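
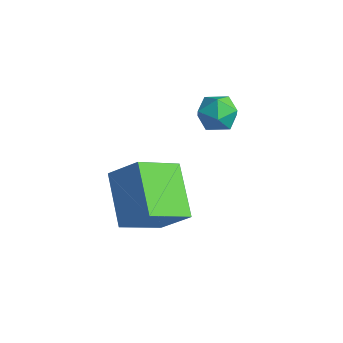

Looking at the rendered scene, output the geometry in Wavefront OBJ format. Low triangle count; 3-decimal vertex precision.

v 2.881 4.293 -0.025
v 3.297 4.244 -0.706
v 2.683 3.016 -0.054
v 3.099 2.967 -0.735
v 3.472 3.144 -0.051
v 3.595 3.933 -0.033
v 2.385 3.327 -0.727
v 2.508 4.116 -0.709
v 2.99 3.647 -1.14
v 3.662 3.533 -0.722
v 2.318 3.727 -0.038
v 2.99 3.613 0.38
v 2.048 1.393 -2.843
v 1.672 -0.14 -1.841
v 3.002 1.825 -1.824
v 2.625 0.291 -0.823
v 3.575 0.369 -3.837
v 3.198 -1.165 -2.836
v 4.528 0.8 -2.819
v 4.152 -0.733 -1.817
f 1 12 6
f 1 6 2
f 1 2 8
f 1 8 11
f 1 11 12
f 2 6 10
f 6 12 5
f 12 11 3
f 11 8 7
f 8 2 9
f 4 10 5
f 4 5 3
f 4 3 7
f 4 7 9
f 4 9 10
f 5 10 6
f 3 5 12
f 7 3 11
f 9 7 8
f 10 9 2
f 14 16 13
f 17 14 13
f 13 16 15
f 15 17 13
f 14 20 16
f 18 14 17
f 18 20 14
f 16 20 15
f 19 17 15
f 15 20 19
f 19 18 17
f 20 18 19



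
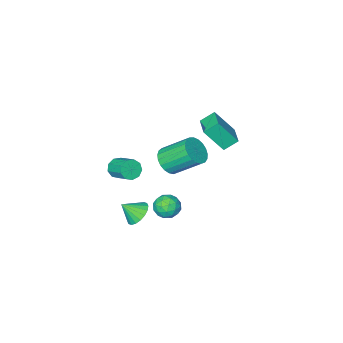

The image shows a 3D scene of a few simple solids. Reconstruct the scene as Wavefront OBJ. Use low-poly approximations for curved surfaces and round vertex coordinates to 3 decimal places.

v -2.447 -4.433 -2.684
v -1.566 -4.047 -2.411
v -2.591 -2.682 -1.024
v -3.473 -3.067 -1.296
v -1.672 -3.803 -2.73
v -2.697 -2.438 -1.343
v -1.912 -3.667 -3.041
v -2.938 -2.302 -1.654
v -2.245 -3.664 -3.291
v -3.271 -2.299 -1.903
v -2.613 -3.794 -3.435
v -3.638 -2.428 -2.047
v -2.952 -4.034 -3.449
v -3.978 -2.669 -2.062
v -3.204 -4.343 -3.331
v -4.229 -2.978 -1.944
v -3.325 -4.667 -3.101
v -4.35 -3.302 -1.714
v -3.294 -4.951 -2.799
v -4.32 -3.586 -1.412
v -3.117 -5.146 -2.477
v -4.143 -3.781 -1.09
v -2.824 -5.217 -2.191
v -3.85 -3.852 -0.803
v -2.466 -5.152 -1.99
v -3.491 -3.787 -0.602
v -2.105 -4.963 -1.908
v -3.13 -3.598 -0.521
v -1.802 -4.682 -1.961
v -2.828 -3.317 -0.574
v -1.612 -4.358 -2.139
v -2.637 -2.993 -0.752
v 3.345 0.678 -1.01
v 3.911 1.311 -1.143
v 4.095 0.182 -0.17
v 3.691 1.451 -0.863
v 3.402 1.438 -0.612
v 3.102 1.274 -0.441
v 2.849 0.993 -0.381
v 2.695 0.648 -0.447
v 2.67 0.31 -0.624
v 2.778 0.044 -0.877
v 2.999 -0.096 -1.157
v 3.288 -0.083 -1.407
v 3.588 0.081 -1.579
v 3.84 0.362 -1.638
v 3.994 0.707 -1.573
v 4.02 1.045 -1.396
v 1.929 -3.29 -0.417
v 2.5 -3.085 -0.786
v 2.502 -1.766 -0.051
v 1.931 -1.97 0.317
v 2.096 -2.954 -1.02
v 2.097 -1.635 -0.286
v 1.613 -2.98 -0.973
v 1.615 -1.661 -0.238
v 1.278 -3.151 -0.665
v 1.28 -1.832 0.07
v 1.248 -3.387 -0.242
v 1.25 -2.068 0.493
v 1.537 -3.577 0.1
v 1.538 -2.258 0.834
v 2.009 -3.633 0.199
v 2.01 -2.314 0.934
v 2.444 -3.528 0.01
v 2.445 -2.209 0.745
v 2.638 -3.312 -0.379
v 2.639 -1.993 0.356
v -2.702 0.166 2.261
v -3.469 0.501 2.878
v -1.974 1.474 2.457
v -2.741 1.809 3.074
v -1.819 -0.549 3.746
v -2.586 -0.214 4.363
v -1.091 0.759 3.942
v -1.858 1.094 4.559
v 3.167 4.02 2.175
v 3.945 3.78 2.077
v 2.795 3.22 1.183
v 3.573 2.98 1.085
v 3.157 2.76 1.757
v 3.387 3.255 2.37
v 3.353 3.745 0.89
v 3.583 4.24 1.503
v 4.06 3.61 1.283
v 3.939 3.001 1.819
v 2.801 3.999 1.441
v 2.68 3.39 1.977
v 3.588 3.97 2.213
v 3.152 3.03 1.047
v 2.907 2.901 1.442
v 3.364 2.76 1.385
v 3.26 3.662 2.385
v 3.718 3.52 2.328
v 3.255 2.921 2.14
v 3.022 3.48 0.932
v 3.48 3.338 0.875
v 3.376 4.24 1.875
v 3.833 4.099 1.818
v 3.485 4.079 1.12
v 4.113 3.729 1.689
v 3.895 3.259 1.106
v 3.766 3.709 0.991
v 3.901 3.999 1.351
v 4.042 3.371 2.004
v 3.824 2.901 1.421
v 3.579 2.772 1.816
v 3.714 3.063 2.176
v 4.11 3.271 1.537
v 2.916 4.099 1.839
v 2.698 3.629 1.256
v 3.026 3.937 1.084
v 3.161 4.228 1.444
v 2.845 3.741 2.154
v 2.627 3.271 1.571
v 2.839 3.001 1.909
v 2.974 3.291 2.269
v 2.63 3.729 1.723
f 2 1 5
f 2 5 3
f 3 5 6
f 3 6 4
f 5 1 7
f 5 7 6
f 6 7 8
f 6 8 4
f 7 1 9
f 7 9 8
f 8 9 10
f 8 10 4
f 9 1 11
f 9 11 10
f 10 11 12
f 10 12 4
f 11 1 13
f 11 13 12
f 12 13 14
f 12 14 4
f 13 1 15
f 13 15 14
f 14 15 16
f 14 16 4
f 15 1 17
f 15 17 16
f 16 17 18
f 16 18 4
f 17 1 19
f 17 19 18
f 18 19 20
f 18 20 4
f 19 1 21
f 19 21 20
f 20 21 22
f 20 22 4
f 21 1 23
f 21 23 22
f 22 23 24
f 22 24 4
f 23 1 25
f 23 25 24
f 24 25 26
f 24 26 4
f 25 1 27
f 25 27 26
f 26 27 28
f 26 28 4
f 27 1 29
f 27 29 28
f 28 29 30
f 28 30 4
f 29 1 31
f 29 31 30
f 30 31 32
f 30 32 4
f 31 1 2
f 31 2 32
f 32 2 3
f 32 3 4
f 34 33 36
f 34 36 35
f 36 33 37
f 36 37 35
f 37 33 38
f 37 38 35
f 38 33 39
f 38 39 35
f 39 33 40
f 39 40 35
f 40 33 41
f 40 41 35
f 41 33 42
f 41 42 35
f 42 33 43
f 42 43 35
f 43 33 44
f 43 44 35
f 44 33 45
f 44 45 35
f 45 33 46
f 45 46 35
f 46 33 47
f 46 47 35
f 47 33 48
f 47 48 35
f 48 33 34
f 48 34 35
f 50 49 53
f 50 53 51
f 51 53 54
f 51 54 52
f 53 49 55
f 53 55 54
f 54 55 56
f 54 56 52
f 55 49 57
f 55 57 56
f 56 57 58
f 56 58 52
f 57 49 59
f 57 59 58
f 58 59 60
f 58 60 52
f 59 49 61
f 59 61 60
f 60 61 62
f 60 62 52
f 61 49 63
f 61 63 62
f 62 63 64
f 62 64 52
f 63 49 65
f 63 65 64
f 64 65 66
f 64 66 52
f 65 49 67
f 65 67 66
f 66 67 68
f 66 68 52
f 67 49 50
f 67 50 68
f 68 50 51
f 68 51 52
f 70 72 69
f 73 70 69
f 69 72 71
f 71 73 69
f 70 76 72
f 74 70 73
f 74 76 70
f 72 76 71
f 75 73 71
f 71 76 75
f 75 74 73
f 76 74 75
f 77 114 93
f 114 88 117
f 93 117 82
f 114 117 93
f 77 93 89
f 93 82 94
f 89 94 78
f 93 94 89
f 77 89 98
f 89 78 99
f 98 99 84
f 89 99 98
f 77 98 110
f 98 84 113
f 110 113 87
f 98 113 110
f 77 110 114
f 110 87 118
f 114 118 88
f 110 118 114
f 78 94 105
f 94 82 108
f 105 108 86
f 94 108 105
f 82 117 95
f 117 88 116
f 95 116 81
f 117 116 95
f 88 118 115
f 118 87 111
f 115 111 79
f 118 111 115
f 87 113 112
f 113 84 100
f 112 100 83
f 113 100 112
f 84 99 104
f 99 78 101
f 104 101 85
f 99 101 104
f 80 106 92
f 106 86 107
f 92 107 81
f 106 107 92
f 80 92 90
f 92 81 91
f 90 91 79
f 92 91 90
f 80 90 97
f 90 79 96
f 97 96 83
f 90 96 97
f 80 97 102
f 97 83 103
f 102 103 85
f 97 103 102
f 80 102 106
f 102 85 109
f 106 109 86
f 102 109 106
f 81 107 95
f 107 86 108
f 95 108 82
f 107 108 95
f 79 91 115
f 91 81 116
f 115 116 88
f 91 116 115
f 83 96 112
f 96 79 111
f 112 111 87
f 96 111 112
f 85 103 104
f 103 83 100
f 104 100 84
f 103 100 104
f 86 109 105
f 109 85 101
f 105 101 78
f 109 101 105



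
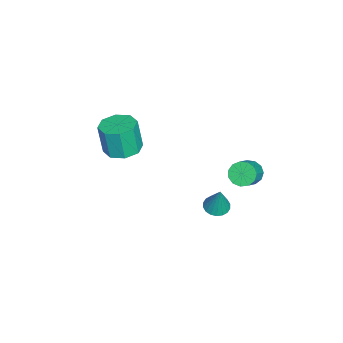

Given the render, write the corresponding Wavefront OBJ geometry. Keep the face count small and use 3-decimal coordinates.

v -0.213 -3.007 0.267
v 0.647 -3.433 0.248
v 0.554 -3.698 1.914
v -0.307 -3.273 1.933
v 0.694 -2.709 0.365
v 0.6 -2.974 2.032
v 0.209 -2.16 0.425
v 0.115 -2.425 2.092
v -0.523 -2.108 0.393
v -0.617 -2.373 2.059
v -1.074 -2.582 0.286
v -1.167 -2.847 1.952
v -1.12 -3.306 0.168
v -1.214 -3.571 1.835
v -0.635 -3.855 0.108
v -0.729 -4.12 1.775
v 0.097 -3.907 0.141
v 0.003 -4.172 1.807
v 2.207 1.928 -0.987
v 2.805 1.747 -1.13
v 2.633 2.152 0.507
v 2.811 2.029 -1.174
v 2.698 2.29 -1.181
v 2.488 2.48 -1.15
v 2.222 2.56 -1.086
v 1.953 2.515 -1.003
v 1.735 2.353 -0.917
v 1.61 2.108 -0.844
v 1.604 1.826 -0.8
v 1.717 1.565 -0.793
v 1.927 1.376 -0.825
v 2.193 1.295 -0.888
v 2.462 1.34 -0.971
v 2.68 1.502 -1.058
v -0.818 2.971 -1.108
v -0.385 2.962 -1.658
v 0.672 2.78 -0.821
v 0.238 2.789 -0.272
v -0.411 3.339 -1.543
v 0.646 3.156 -0.707
v -0.566 3.598 -1.29
v 0.491 3.416 -0.454
v -0.802 3.659 -0.979
v 0.255 3.477 -0.143
v -1.042 3.501 -0.71
v 0.015 3.319 0.127
v -1.212 3.175 -0.566
v -0.155 2.993 0.27
v -1.257 2.784 -0.595
v -0.2 2.602 0.241
v -1.162 2.453 -0.787
v -0.105 2.271 0.05
v -0.959 2.286 -1.08
v 0.098 2.104 -0.244
v -0.711 2.336 -1.383
v 0.346 2.154 -0.547
v -0.497 2.589 -1.598
v 0.56 2.406 -0.762
f 2 1 5
f 2 5 3
f 3 5 6
f 3 6 4
f 5 1 7
f 5 7 6
f 6 7 8
f 6 8 4
f 7 1 9
f 7 9 8
f 8 9 10
f 8 10 4
f 9 1 11
f 9 11 10
f 10 11 12
f 10 12 4
f 11 1 13
f 11 13 12
f 12 13 14
f 12 14 4
f 13 1 15
f 13 15 14
f 14 15 16
f 14 16 4
f 15 1 17
f 15 17 16
f 16 17 18
f 16 18 4
f 17 1 2
f 17 2 18
f 18 2 3
f 18 3 4
f 20 19 22
f 20 22 21
f 22 19 23
f 22 23 21
f 23 19 24
f 23 24 21
f 24 19 25
f 24 25 21
f 25 19 26
f 25 26 21
f 26 19 27
f 26 27 21
f 27 19 28
f 27 28 21
f 28 19 29
f 28 29 21
f 29 19 30
f 29 30 21
f 30 19 31
f 30 31 21
f 31 19 32
f 31 32 21
f 32 19 33
f 32 33 21
f 33 19 34
f 33 34 21
f 34 19 20
f 34 20 21
f 36 35 39
f 36 39 37
f 37 39 40
f 37 40 38
f 39 35 41
f 39 41 40
f 40 41 42
f 40 42 38
f 41 35 43
f 41 43 42
f 42 43 44
f 42 44 38
f 43 35 45
f 43 45 44
f 44 45 46
f 44 46 38
f 45 35 47
f 45 47 46
f 46 47 48
f 46 48 38
f 47 35 49
f 47 49 48
f 48 49 50
f 48 50 38
f 49 35 51
f 49 51 50
f 50 51 52
f 50 52 38
f 51 35 53
f 51 53 52
f 52 53 54
f 52 54 38
f 53 35 55
f 53 55 54
f 54 55 56
f 54 56 38
f 55 35 57
f 55 57 56
f 56 57 58
f 56 58 38
f 57 35 36
f 57 36 58
f 58 36 37
f 58 37 38



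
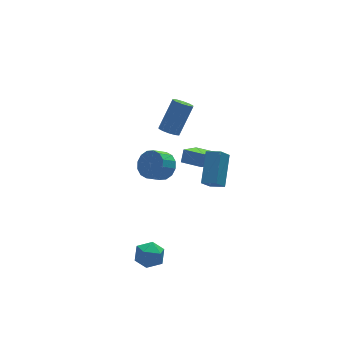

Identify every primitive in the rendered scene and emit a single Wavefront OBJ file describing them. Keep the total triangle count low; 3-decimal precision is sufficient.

v 0.941 1.388 2.723
v 1.385 1.595 2.358
v 2.423 2.178 3.953
v 1.979 1.972 4.317
v 1.14 1.876 2.415
v 2.178 2.459 4.009
v 0.819 1.971 2.589
v 1.857 2.554 4.183
v 0.545 1.843 2.814
v 1.583 2.427 4.408
v 0.422 1.542 3.004
v 1.46 2.125 4.599
v 0.497 1.182 3.087
v 1.535 1.765 4.682
v 0.742 0.901 3.031
v 1.78 1.484 4.625
v 1.063 0.806 2.857
v 2.101 1.389 4.451
v 1.337 0.933 2.632
v 2.375 1.517 4.226
v 1.46 1.235 2.441
v 2.498 1.818 4.036
v -2.581 -2.626 -3.536
v -2.117 -1.956 -3.927
v -1.343 -3.144 -2.953
v -0.879 -2.474 -3.344
v -1.451 -2.293 -2.668
v -2.216 -1.973 -3.028
v -1.244 -3.127 -3.852
v -2.009 -2.807 -4.212
v -1.29 -2.265 -4.122
v -1.419 -1.75 -3.39
v -2.041 -3.35 -3.49
v -2.17 -2.835 -2.758
v 4.441 3.422 -2.96
v 3.389 2.7 -2.211
v 3.637 4.445 -3.105
v 2.584 3.723 -2.355
v 4.736 3.757 -2.225
v 3.683 3.035 -1.475
v 3.931 4.78 -2.369
v 2.879 4.058 -1.62
v 0.844 2.032 -0.707
v 1.234 2.487 -0.022
v 0.406 2.243 0.611
v 0.016 1.788 -0.073
v 0.969 2.806 -0.245
v 0.141 2.562 0.388
v 0.67 2.918 -0.592
v -0.157 2.674 0.041
v 0.418 2.792 -0.969
v -0.409 2.548 -0.336
v 0.28 2.463 -1.277
v -0.547 2.219 -0.643
v 0.293 2.018 -1.431
v -0.534 1.774 -0.798
v 0.454 1.577 -1.391
v -0.374 1.333 -0.758
v 0.719 1.258 -1.168
v -0.109 1.014 -0.535
v 1.017 1.146 -0.821
v 0.19 0.902 -0.188
v 1.269 1.272 -0.444
v 0.442 1.028 0.189
v 1.407 1.601 -0.137
v 0.58 1.357 0.497
v 1.394 2.046 0.018
v 0.567 1.802 0.651
v 2.034 -1.635 0.239
v 1.422 -1.893 0.946
v 2.875 -0.258 1.47
v 2.263 -0.515 2.177
v 2.617 -2.245 0.523
v 2.005 -2.502 1.23
v 3.458 -0.867 1.754
v 2.846 -1.125 2.461
f 2 1 5
f 2 5 3
f 3 5 6
f 3 6 4
f 5 1 7
f 5 7 6
f 6 7 8
f 6 8 4
f 7 1 9
f 7 9 8
f 8 9 10
f 8 10 4
f 9 1 11
f 9 11 10
f 10 11 12
f 10 12 4
f 11 1 13
f 11 13 12
f 12 13 14
f 12 14 4
f 13 1 15
f 13 15 14
f 14 15 16
f 14 16 4
f 15 1 17
f 15 17 16
f 16 17 18
f 16 18 4
f 17 1 19
f 17 19 18
f 18 19 20
f 18 20 4
f 19 1 21
f 19 21 20
f 20 21 22
f 20 22 4
f 21 1 2
f 21 2 22
f 22 2 3
f 22 3 4
f 23 34 28
f 23 28 24
f 23 24 30
f 23 30 33
f 23 33 34
f 24 28 32
f 28 34 27
f 34 33 25
f 33 30 29
f 30 24 31
f 26 32 27
f 26 27 25
f 26 25 29
f 26 29 31
f 26 31 32
f 27 32 28
f 25 27 34
f 29 25 33
f 31 29 30
f 32 31 24
f 36 38 35
f 39 36 35
f 35 38 37
f 37 39 35
f 36 42 38
f 40 36 39
f 40 42 36
f 38 42 37
f 41 39 37
f 37 42 41
f 41 40 39
f 42 40 41
f 44 43 47
f 44 47 45
f 45 47 48
f 45 48 46
f 47 43 49
f 47 49 48
f 48 49 50
f 48 50 46
f 49 43 51
f 49 51 50
f 50 51 52
f 50 52 46
f 51 43 53
f 51 53 52
f 52 53 54
f 52 54 46
f 53 43 55
f 53 55 54
f 54 55 56
f 54 56 46
f 55 43 57
f 55 57 56
f 56 57 58
f 56 58 46
f 57 43 59
f 57 59 58
f 58 59 60
f 58 60 46
f 59 43 61
f 59 61 60
f 60 61 62
f 60 62 46
f 61 43 63
f 61 63 62
f 62 63 64
f 62 64 46
f 63 43 65
f 63 65 64
f 64 65 66
f 64 66 46
f 65 43 67
f 65 67 66
f 66 67 68
f 66 68 46
f 67 43 44
f 67 44 68
f 68 44 45
f 68 45 46
f 70 72 69
f 73 70 69
f 69 72 71
f 71 73 69
f 70 76 72
f 74 70 73
f 74 76 70
f 72 76 71
f 75 73 71
f 71 76 75
f 75 74 73
f 76 74 75



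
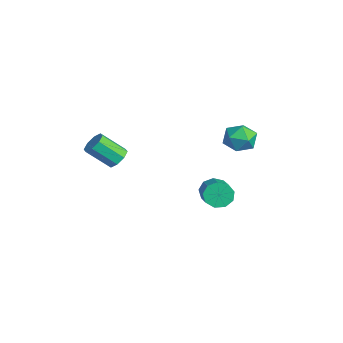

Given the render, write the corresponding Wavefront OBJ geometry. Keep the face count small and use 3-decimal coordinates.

v 2.975 1.987 -4.22
v 3.28 1.63 -4.976
v 5.15 1.236 -4.036
v 4.845 1.593 -3.28
v 3.4 2.227 -4.965
v 5.27 1.832 -4.024
v 3.321 2.712 -4.605
v 5.191 2.317 -3.664
v 3.081 2.857 -4.065
v 4.95 2.463 -3.124
v 2.79 2.596 -3.598
v 4.66 2.201 -2.657
v 2.587 2.05 -3.422
v 4.456 1.655 -2.481
v 2.565 1.475 -3.62
v 4.435 1.08 -2.679
v 2.735 1.139 -4.099
v 4.605 0.744 -3.158
v 3.017 1.201 -4.634
v 4.887 0.806 -3.694
v 0.407 -2.846 -2.122
v 1.064 -2.688 -1.711
v 0.589 -3.997 -0.448
v -0.067 -4.154 -0.858
v 0.595 -2.349 -1.537
v 0.12 -3.658 -0.273
v 0.016 -2.301 -1.705
v -0.459 -3.61 -0.441
v -0.334 -2.572 -2.117
v -0.808 -3.881 -0.853
v -0.249 -3.003 -2.532
v -0.724 -4.312 -1.269
v 0.22 -3.342 -2.707
v -0.255 -4.651 -1.443
v 0.799 -3.39 -2.539
v 0.324 -4.699 -1.275
v 1.148 -3.119 -2.127
v 0.674 -4.428 -0.863
v 2.887 4.303 -1.204
v 3.255 3.864 -0.284
v 1.325 3.556 -0.936
v 1.693 3.117 -0.016
v 1.544 4.188 -0.084
v 2.51 4.65 -0.25
v 2.07 2.77 -0.97
v 3.036 3.232 -1.136
v 2.75 2.917 -0.14
v 2.425 3.793 0.408
v 2.155 3.627 -1.628
v 1.83 4.503 -1.08
f 2 1 5
f 2 5 3
f 3 5 6
f 3 6 4
f 5 1 7
f 5 7 6
f 6 7 8
f 6 8 4
f 7 1 9
f 7 9 8
f 8 9 10
f 8 10 4
f 9 1 11
f 9 11 10
f 10 11 12
f 10 12 4
f 11 1 13
f 11 13 12
f 12 13 14
f 12 14 4
f 13 1 15
f 13 15 14
f 14 15 16
f 14 16 4
f 15 1 17
f 15 17 16
f 16 17 18
f 16 18 4
f 17 1 19
f 17 19 18
f 18 19 20
f 18 20 4
f 19 1 2
f 19 2 20
f 20 2 3
f 20 3 4
f 22 21 25
f 22 25 23
f 23 25 26
f 23 26 24
f 25 21 27
f 25 27 26
f 26 27 28
f 26 28 24
f 27 21 29
f 27 29 28
f 28 29 30
f 28 30 24
f 29 21 31
f 29 31 30
f 30 31 32
f 30 32 24
f 31 21 33
f 31 33 32
f 32 33 34
f 32 34 24
f 33 21 35
f 33 35 34
f 34 35 36
f 34 36 24
f 35 21 37
f 35 37 36
f 36 37 38
f 36 38 24
f 37 21 22
f 37 22 38
f 38 22 23
f 38 23 24
f 39 50 44
f 39 44 40
f 39 40 46
f 39 46 49
f 39 49 50
f 40 44 48
f 44 50 43
f 50 49 41
f 49 46 45
f 46 40 47
f 42 48 43
f 42 43 41
f 42 41 45
f 42 45 47
f 42 47 48
f 43 48 44
f 41 43 50
f 45 41 49
f 47 45 46
f 48 47 40



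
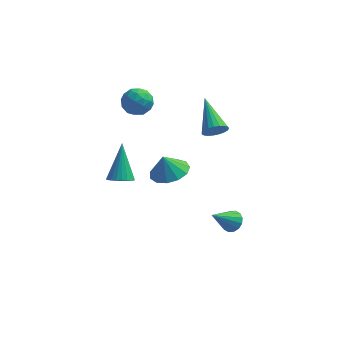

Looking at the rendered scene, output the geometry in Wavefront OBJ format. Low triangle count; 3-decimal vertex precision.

v 0.661 -1.976 0.912
v 1.326 -1.315 1.115
v 0.359 -1.984 1.928
v 0.877 -1.044 0.983
v 0.359 -1.069 0.829
v -0.062 -1.382 0.701
v -0.255 -1.884 0.64
v -0.156 -2.416 0.665
v 0.202 -2.807 0.769
v 0.706 -2.935 0.919
v 1.196 -2.759 1.066
v 1.516 -2.334 1.164
v 1.565 -1.796 1.183
v 2.147 2.386 0.304
v 2.733 2.471 0.616
v 1.393 4.074 1.256
v 2.77 2.619 0.383
v 2.699 2.727 0.136
v 2.532 2.775 -0.082
v 2.299 2.756 -0.233
v 2.039 2.673 -0.291
v 1.798 2.541 -0.247
v 1.618 2.381 -0.107
v 1.529 2.222 0.104
v 1.546 2.092 0.349
v 1.668 2.012 0.587
v 1.872 1.997 0.776
v 2.124 2.049 0.883
v 2.38 2.159 0.89
v 2.595 2.309 0.796
v -2.548 3.302 1.28
v -2.122 3.664 0.651
v -1.378 2.876 1.829
v -0.952 3.238 1.2
v -1.347 3.715 1.769
v -2.07 3.978 1.43
v -1.43 2.562 1.05
v -2.153 2.825 0.711
v -1.431 3.206 0.509
v -1.379 3.919 0.954
v -2.121 2.621 1.526
v -2.069 3.334 1.971
v -2.438 3.521 0.917
v -1.062 3.019 1.563
v -1.294 3.3 1.897
v -1.044 3.512 1.527
v -2.407 3.705 1.375
v -2.157 3.918 1.006
v -1.701 3.948 1.663
v -1.343 2.622 1.474
v -1.093 2.835 1.105
v -2.456 3.028 0.953
v -2.206 3.24 0.583
v -1.799 2.592 0.817
v -1.781 3.464 0.464
v -1.093 3.213 0.787
v -1.374 2.816 0.699
v -1.799 2.971 0.5
v -1.751 3.883 0.726
v -1.063 3.632 1.048
v -1.295 3.913 1.383
v -1.72 4.067 1.183
v -1.344 3.614 0.642
v -2.437 2.908 1.432
v -1.749 2.657 1.754
v -1.78 2.473 1.297
v -2.205 2.627 1.097
v -2.407 3.327 1.693
v -1.719 3.076 2.016
v -1.701 3.569 1.98
v -2.126 3.724 1.781
v -2.156 2.926 1.838
v 3.676 -2.995 -1.391
v 4.046 -3.454 -1.426
v 2.844 -3.745 -0.349
v 4.161 -3.276 -1.206
v 4.146 -3.023 -1.035
v 4.006 -2.763 -0.96
v 3.777 -2.564 -1.001
v 3.521 -2.482 -1.146
v 3.307 -2.537 -1.356
v 3.192 -2.714 -1.576
v 3.206 -2.967 -1.747
v 3.347 -3.228 -1.822
v 3.576 -3.426 -1.781
v 3.831 -3.509 -1.636
v -2.238 1.184 -2.97
v -1.893 1.675 -3.311
v -2.362 2.436 -1.29
v -2.147 1.735 -3.375
v -2.415 1.712 -3.377
v -2.657 1.608 -3.318
v -2.834 1.439 -3.205
v -2.92 1.232 -3.057
v -2.903 1.017 -2.896
v -2.784 0.828 -2.746
v -2.582 0.692 -2.63
v -2.328 0.632 -2.566
v -2.06 0.656 -2.564
v -1.819 0.76 -2.623
v -1.641 0.928 -2.736
v -1.555 1.136 -2.884
v -1.572 1.35 -3.045
v -1.691 1.54 -3.195
f 2 1 4
f 2 4 3
f 4 1 5
f 4 5 3
f 5 1 6
f 5 6 3
f 6 1 7
f 6 7 3
f 7 1 8
f 7 8 3
f 8 1 9
f 8 9 3
f 9 1 10
f 9 10 3
f 10 1 11
f 10 11 3
f 11 1 12
f 11 12 3
f 12 1 13
f 12 13 3
f 13 1 2
f 13 2 3
f 15 14 17
f 15 17 16
f 17 14 18
f 17 18 16
f 18 14 19
f 18 19 16
f 19 14 20
f 19 20 16
f 20 14 21
f 20 21 16
f 21 14 22
f 21 22 16
f 22 14 23
f 22 23 16
f 23 14 24
f 23 24 16
f 24 14 25
f 24 25 16
f 25 14 26
f 25 26 16
f 26 14 27
f 26 27 16
f 27 14 28
f 27 28 16
f 28 14 29
f 28 29 16
f 29 14 30
f 29 30 16
f 30 14 15
f 30 15 16
f 31 68 47
f 68 42 71
f 47 71 36
f 68 71 47
f 31 47 43
f 47 36 48
f 43 48 32
f 47 48 43
f 31 43 52
f 43 32 53
f 52 53 38
f 43 53 52
f 31 52 64
f 52 38 67
f 64 67 41
f 52 67 64
f 31 64 68
f 64 41 72
f 68 72 42
f 64 72 68
f 32 48 59
f 48 36 62
f 59 62 40
f 48 62 59
f 36 71 49
f 71 42 70
f 49 70 35
f 71 70 49
f 42 72 69
f 72 41 65
f 69 65 33
f 72 65 69
f 41 67 66
f 67 38 54
f 66 54 37
f 67 54 66
f 38 53 58
f 53 32 55
f 58 55 39
f 53 55 58
f 34 60 46
f 60 40 61
f 46 61 35
f 60 61 46
f 34 46 44
f 46 35 45
f 44 45 33
f 46 45 44
f 34 44 51
f 44 33 50
f 51 50 37
f 44 50 51
f 34 51 56
f 51 37 57
f 56 57 39
f 51 57 56
f 34 56 60
f 56 39 63
f 60 63 40
f 56 63 60
f 35 61 49
f 61 40 62
f 49 62 36
f 61 62 49
f 33 45 69
f 45 35 70
f 69 70 42
f 45 70 69
f 37 50 66
f 50 33 65
f 66 65 41
f 50 65 66
f 39 57 58
f 57 37 54
f 58 54 38
f 57 54 58
f 40 63 59
f 63 39 55
f 59 55 32
f 63 55 59
f 74 73 76
f 74 76 75
f 76 73 77
f 76 77 75
f 77 73 78
f 77 78 75
f 78 73 79
f 78 79 75
f 79 73 80
f 79 80 75
f 80 73 81
f 80 81 75
f 81 73 82
f 81 82 75
f 82 73 83
f 82 83 75
f 83 73 84
f 83 84 75
f 84 73 85
f 84 85 75
f 85 73 86
f 85 86 75
f 86 73 74
f 86 74 75
f 88 87 90
f 88 90 89
f 90 87 91
f 90 91 89
f 91 87 92
f 91 92 89
f 92 87 93
f 92 93 89
f 93 87 94
f 93 94 89
f 94 87 95
f 94 95 89
f 95 87 96
f 95 96 89
f 96 87 97
f 96 97 89
f 97 87 98
f 97 98 89
f 98 87 99
f 98 99 89
f 99 87 100
f 99 100 89
f 100 87 101
f 100 101 89
f 101 87 102
f 101 102 89
f 102 87 103
f 102 103 89
f 103 87 104
f 103 104 89
f 104 87 88
f 104 88 89



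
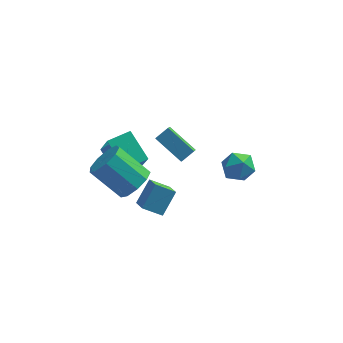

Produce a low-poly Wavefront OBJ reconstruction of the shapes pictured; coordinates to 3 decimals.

v -1.579 1.319 2.206
v -0.956 1.69 2.705
v -1.494 1.992 1.6
v -0.871 2.363 2.099
v -0.269 0.337 1.301
v 0.354 0.708 1.8
v -0.184 1.01 0.695
v 0.439 1.381 1.194
v -1.157 -1.462 -1.38
v -2.175 -1.458 -0.764
v -1.487 -0.568 -1.931
v -2.505 -0.564 -1.314
v -0.515 -0.576 -0.326
v -1.533 -0.572 0.291
v -0.845 0.318 -0.876
v -1.863 0.322 -0.26
v -2.407 -3.196 3.233
v -1.868 -2.373 3.461
v -3.354 -1.781 4.836
v -3.893 -2.604 4.607
v -2.297 -2.236 2.937
v -3.784 -1.644 4.312
v -2.778 -2.549 2.552
v -4.265 -1.957 3.927
v -3.085 -3.164 2.485
v -4.572 -2.572 3.86
v -3.075 -3.794 2.768
v -4.561 -3.202 4.143
v -2.752 -4.145 3.268
v -4.238 -3.552 4.643
v -2.267 -4.051 3.752
v -3.754 -3.459 5.127
v -1.848 -3.558 3.992
v -3.335 -2.965 5.367
v -1.69 -2.895 3.877
v -3.177 -2.302 5.252
v 2.338 3.584 -1.353
v 3.298 3.649 -1.619
v 2.022 2.751 -2.701
v 2.982 2.816 -2.967
v 2.717 2.252 -2.186
v 2.912 2.767 -1.353
v 2.408 3.633 -2.967
v 2.603 4.148 -2.134
v 3.342 3.68 -2.616
v 3.533 2.826 -2.134
v 1.787 3.574 -2.186
v 1.978 2.72 -1.704
v -3.423 -0.038 0.322
v -2.998 -1.054 2.122
v -4.338 1.26 1.27
v -3.913 0.245 3.07
v -2.307 0.655 0.45
v -1.882 -0.36 2.25
v -3.222 1.954 1.398
v -2.797 0.938 3.198
f 2 4 1
f 5 2 1
f 1 4 3
f 3 5 1
f 2 8 4
f 6 2 5
f 6 8 2
f 4 8 3
f 7 5 3
f 3 8 7
f 7 6 5
f 8 6 7
f 10 12 9
f 13 10 9
f 9 12 11
f 11 13 9
f 10 16 12
f 14 10 13
f 14 16 10
f 12 16 11
f 15 13 11
f 11 16 15
f 15 14 13
f 16 14 15
f 18 17 21
f 18 21 19
f 19 21 22
f 19 22 20
f 21 17 23
f 21 23 22
f 22 23 24
f 22 24 20
f 23 17 25
f 23 25 24
f 24 25 26
f 24 26 20
f 25 17 27
f 25 27 26
f 26 27 28
f 26 28 20
f 27 17 29
f 27 29 28
f 28 29 30
f 28 30 20
f 29 17 31
f 29 31 30
f 30 31 32
f 30 32 20
f 31 17 33
f 31 33 32
f 32 33 34
f 32 34 20
f 33 17 35
f 33 35 34
f 34 35 36
f 34 36 20
f 35 17 18
f 35 18 36
f 36 18 19
f 36 19 20
f 37 48 42
f 37 42 38
f 37 38 44
f 37 44 47
f 37 47 48
f 38 42 46
f 42 48 41
f 48 47 39
f 47 44 43
f 44 38 45
f 40 46 41
f 40 41 39
f 40 39 43
f 40 43 45
f 40 45 46
f 41 46 42
f 39 41 48
f 43 39 47
f 45 43 44
f 46 45 38
f 50 52 49
f 53 50 49
f 49 52 51
f 51 53 49
f 50 56 52
f 54 50 53
f 54 56 50
f 52 56 51
f 55 53 51
f 51 56 55
f 55 54 53
f 56 54 55



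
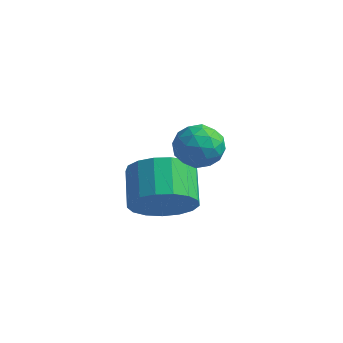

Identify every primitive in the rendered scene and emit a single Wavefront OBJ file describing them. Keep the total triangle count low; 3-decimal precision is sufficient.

v -0.232 -0.329 0.317
v 0.468 -0.467 0.268
v -0.468 -1.353 -0.168
v 0.232 -1.491 -0.217
v -0.085 -1.472 0.424
v 0.061 -0.839 0.724
v -0.061 -0.981 -0.624
v 0.085 -0.348 -0.324
v 0.573 -0.87 -0.313
v 0.559 -1.174 0.334
v -0.559 -0.646 -0.234
v -0.573 -0.95 0.413
v 0.139 -0.309 0.335
v -0.139 -1.511 -0.235
v -0.325 -1.5 0.141
v 0.086 -1.582 0.112
v -0.1 -0.527 0.603
v 0.311 -0.608 0.574
v -0.014 -1.199 0.665
v -0.311 -1.212 -0.474
v 0.1 -1.293 -0.503
v -0.086 -0.238 -0.012
v 0.325 -0.32 -0.041
v 0.014 -0.621 -0.565
v 0.612 -0.626 -0.035
v 0.473 -1.228 -0.321
v 0.301 -0.928 -0.56
v 0.387 -0.556 -0.383
v 0.604 -0.805 0.345
v 0.465 -1.406 0.06
v 0.279 -1.395 0.436
v 0.365 -1.023 0.613
v 0.666 -1.041 0.003
v -0.465 -0.414 0.04
v -0.604 -1.015 -0.245
v -0.365 -0.797 -0.513
v -0.279 -0.425 -0.336
v -0.473 -0.592 0.421
v -0.612 -1.194 0.135
v -0.387 -1.264 0.483
v -0.301 -0.892 0.66
v -0.666 -0.779 0.097
v -1.076 -0.795 -2.799
v -0.216 -0.483 -2.507
v -0.764 0.467 -1.909
v -1.624 0.155 -2.201
v -0.281 -0.268 -2.908
v -0.829 0.682 -2.31
v -0.528 -0.174 -3.284
v -1.076 0.777 -2.685
v -0.9 -0.222 -3.549
v -1.448 0.729 -2.95
v -1.313 -0.401 -3.642
v -1.861 0.549 -3.043
v -1.671 -0.671 -3.542
v -2.219 0.28 -2.943
v -1.893 -0.969 -3.272
v -2.441 -0.018 -2.673
v -1.928 -1.227 -2.894
v -2.476 -0.277 -2.295
v -1.768 -1.387 -2.494
v -2.316 -0.436 -1.895
v -1.449 -1.411 -2.164
v -1.997 -0.46 -1.565
v -1.044 -1.294 -1.979
v -1.593 -0.343 -1.381
v -0.647 -1.062 -1.983
v -1.195 -0.112 -1.384
v -0.348 -0.77 -2.173
v -0.897 0.181 -1.575
f 1 38 17
f 38 12 41
f 17 41 6
f 38 41 17
f 1 17 13
f 17 6 18
f 13 18 2
f 17 18 13
f 1 13 22
f 13 2 23
f 22 23 8
f 13 23 22
f 1 22 34
f 22 8 37
f 34 37 11
f 22 37 34
f 1 34 38
f 34 11 42
f 38 42 12
f 34 42 38
f 2 18 29
f 18 6 32
f 29 32 10
f 18 32 29
f 6 41 19
f 41 12 40
f 19 40 5
f 41 40 19
f 12 42 39
f 42 11 35
f 39 35 3
f 42 35 39
f 11 37 36
f 37 8 24
f 36 24 7
f 37 24 36
f 8 23 28
f 23 2 25
f 28 25 9
f 23 25 28
f 4 30 16
f 30 10 31
f 16 31 5
f 30 31 16
f 4 16 14
f 16 5 15
f 14 15 3
f 16 15 14
f 4 14 21
f 14 3 20
f 21 20 7
f 14 20 21
f 4 21 26
f 21 7 27
f 26 27 9
f 21 27 26
f 4 26 30
f 26 9 33
f 30 33 10
f 26 33 30
f 5 31 19
f 31 10 32
f 19 32 6
f 31 32 19
f 3 15 39
f 15 5 40
f 39 40 12
f 15 40 39
f 7 20 36
f 20 3 35
f 36 35 11
f 20 35 36
f 9 27 28
f 27 7 24
f 28 24 8
f 27 24 28
f 10 33 29
f 33 9 25
f 29 25 2
f 33 25 29
f 44 43 47
f 44 47 45
f 45 47 48
f 45 48 46
f 47 43 49
f 47 49 48
f 48 49 50
f 48 50 46
f 49 43 51
f 49 51 50
f 50 51 52
f 50 52 46
f 51 43 53
f 51 53 52
f 52 53 54
f 52 54 46
f 53 43 55
f 53 55 54
f 54 55 56
f 54 56 46
f 55 43 57
f 55 57 56
f 56 57 58
f 56 58 46
f 57 43 59
f 57 59 58
f 58 59 60
f 58 60 46
f 59 43 61
f 59 61 60
f 60 61 62
f 60 62 46
f 61 43 63
f 61 63 62
f 62 63 64
f 62 64 46
f 63 43 65
f 63 65 64
f 64 65 66
f 64 66 46
f 65 43 67
f 65 67 66
f 66 67 68
f 66 68 46
f 67 43 69
f 67 69 68
f 68 69 70
f 68 70 46
f 69 43 44
f 69 44 70
f 70 44 45
f 70 45 46



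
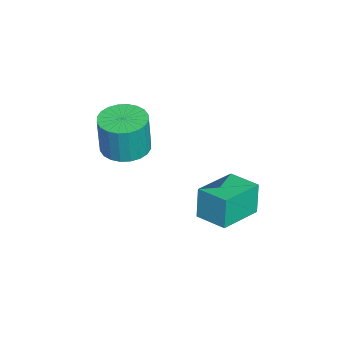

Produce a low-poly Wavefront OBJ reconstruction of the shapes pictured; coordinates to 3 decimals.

v -3.392 -1.91 -0.932
v -2.745 -1.933 -0.991
v -2.641 -1.973 0.174
v -3.288 -1.95 0.232
v -2.785 -1.683 -0.979
v -2.681 -1.723 0.186
v -2.917 -1.467 -0.959
v -2.813 -1.507 0.205
v -3.121 -1.319 -0.936
v -3.017 -1.359 0.229
v -3.367 -1.261 -0.912
v -3.263 -1.301 0.252
v -3.616 -1.301 -0.891
v -3.512 -1.341 0.273
v -3.832 -1.434 -0.877
v -3.728 -1.474 0.288
v -3.98 -1.64 -0.871
v -3.876 -1.68 0.294
v -4.039 -1.887 -0.874
v -3.935 -1.927 0.291
v -3.999 -2.137 -0.886
v -3.895 -2.177 0.279
v -3.867 -2.353 -0.905
v -3.763 -2.393 0.259
v -3.663 -2.501 -0.929
v -3.559 -2.541 0.236
v -3.417 -2.559 -0.952
v -3.313 -2.599 0.212
v -3.168 -2.519 -0.973
v -3.064 -2.559 0.191
v -2.952 -2.386 -0.988
v -2.848 -2.426 0.177
v -2.804 -2.18 -0.994
v -2.7 -2.22 0.171
v -1.832 0.092 -2.097
v -1.976 0.102 -1.168
v -2.838 0.78 -2.261
v -2.982 0.791 -1.332
v -1.338 0.829 -2.028
v -1.482 0.84 -1.099
v -2.344 1.518 -2.192
v -2.488 1.528 -1.263
f 2 1 5
f 2 5 3
f 3 5 6
f 3 6 4
f 5 1 7
f 5 7 6
f 6 7 8
f 6 8 4
f 7 1 9
f 7 9 8
f 8 9 10
f 8 10 4
f 9 1 11
f 9 11 10
f 10 11 12
f 10 12 4
f 11 1 13
f 11 13 12
f 12 13 14
f 12 14 4
f 13 1 15
f 13 15 14
f 14 15 16
f 14 16 4
f 15 1 17
f 15 17 16
f 16 17 18
f 16 18 4
f 17 1 19
f 17 19 18
f 18 19 20
f 18 20 4
f 19 1 21
f 19 21 20
f 20 21 22
f 20 22 4
f 21 1 23
f 21 23 22
f 22 23 24
f 22 24 4
f 23 1 25
f 23 25 24
f 24 25 26
f 24 26 4
f 25 1 27
f 25 27 26
f 26 27 28
f 26 28 4
f 27 1 29
f 27 29 28
f 28 29 30
f 28 30 4
f 29 1 31
f 29 31 30
f 30 31 32
f 30 32 4
f 31 1 33
f 31 33 32
f 32 33 34
f 32 34 4
f 33 1 2
f 33 2 34
f 34 2 3
f 34 3 4
f 36 38 35
f 39 36 35
f 35 38 37
f 37 39 35
f 36 42 38
f 40 36 39
f 40 42 36
f 38 42 37
f 41 39 37
f 37 42 41
f 41 40 39
f 42 40 41



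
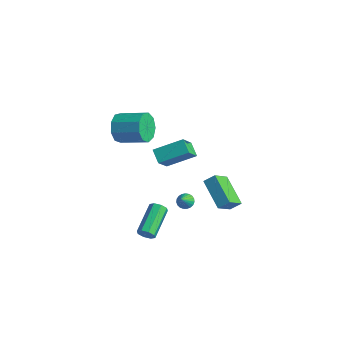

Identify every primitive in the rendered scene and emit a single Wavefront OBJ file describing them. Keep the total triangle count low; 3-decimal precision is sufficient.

v -2.39 2.026 -0.041
v -1.314 3.493 0.814
v -2.926 3.147 -1.288
v -1.85 4.613 -0.433
v -1.57 1.767 -0.627
v -0.494 3.233 0.228
v -2.106 2.887 -1.874
v -1.03 4.354 -1.019
v 0.002 2.532 -3.632
v 0.211 2.187 -4.022
v 0.378 1.848 -2.828
v 0.39 2.331 -3.983
v 0.502 2.509 -3.884
v 0.528 2.691 -3.741
v 0.463 2.846 -3.58
v 0.318 2.946 -3.427
v 0.119 2.975 -3.31
v -0.1 2.927 -3.249
v -0.302 2.81 -3.254
v -0.451 2.646 -3.324
v -0.522 2.461 -3.448
v -0.501 2.289 -3.603
v -0.394 2.159 -3.764
v -0.219 2.093 -3.902
v -0.005 2.103 -3.993
v 0.496 -0.968 -4.433
v 0.823 -1.044 -3.948
v -0.109 0.731 -3.042
v -0.436 0.808 -3.527
v 1.026 -0.781 -4.253
v 0.094 0.994 -3.347
v 0.919 -0.627 -4.664
v -0.013 1.148 -3.758
v 0.564 -0.673 -4.94
v -0.368 1.102 -4.034
v 0.169 -0.891 -4.918
v -0.763 0.884 -4.012
v -0.034 -1.154 -4.613
v -0.966 0.621 -3.707
v 0.073 -1.308 -4.202
v -0.859 0.467 -3.296
v 0.428 -1.262 -3.926
v -0.504 0.513 -3.02
v -2.321 -0.564 3.382
v -1.853 -0.856 2.488
v -0.311 -0.029 3.025
v -0.779 0.264 3.918
v -2.166 -0.216 2.403
v -0.625 0.611 2.94
v -2.552 0.262 2.775
v -1.011 1.089 3.312
v -2.83 0.353 3.431
v -1.288 1.18 3.968
v -2.869 0.016 4.064
v -1.328 0.843 4.601
v -2.652 -0.593 4.378
v -1.11 0.234 4.914
v -2.28 -1.188 4.225
v -0.738 -0.36 4.762
v -1.927 -1.491 3.678
v -0.385 -0.663 4.215
v -1.758 -1.36 2.992
v -0.216 -0.533 3.529
v 2.275 4.079 -3.789
v 2.483 2.9 -2.869
v 0.43 4.574 -2.739
v 0.638 3.395 -1.818
v 2.722 4.585 -3.242
v 2.93 3.406 -2.321
v 0.877 5.08 -2.191
v 1.085 3.901 -1.271
f 2 4 1
f 5 2 1
f 1 4 3
f 3 5 1
f 2 8 4
f 6 2 5
f 6 8 2
f 4 8 3
f 7 5 3
f 3 8 7
f 7 6 5
f 8 6 7
f 10 9 12
f 10 12 11
f 12 9 13
f 12 13 11
f 13 9 14
f 13 14 11
f 14 9 15
f 14 15 11
f 15 9 16
f 15 16 11
f 16 9 17
f 16 17 11
f 17 9 18
f 17 18 11
f 18 9 19
f 18 19 11
f 19 9 20
f 19 20 11
f 20 9 21
f 20 21 11
f 21 9 22
f 21 22 11
f 22 9 23
f 22 23 11
f 23 9 24
f 23 24 11
f 24 9 25
f 24 25 11
f 25 9 10
f 25 10 11
f 27 26 30
f 27 30 28
f 28 30 31
f 28 31 29
f 30 26 32
f 30 32 31
f 31 32 33
f 31 33 29
f 32 26 34
f 32 34 33
f 33 34 35
f 33 35 29
f 34 26 36
f 34 36 35
f 35 36 37
f 35 37 29
f 36 26 38
f 36 38 37
f 37 38 39
f 37 39 29
f 38 26 40
f 38 40 39
f 39 40 41
f 39 41 29
f 40 26 42
f 40 42 41
f 41 42 43
f 41 43 29
f 42 26 27
f 42 27 43
f 43 27 28
f 43 28 29
f 45 44 48
f 45 48 46
f 46 48 49
f 46 49 47
f 48 44 50
f 48 50 49
f 49 50 51
f 49 51 47
f 50 44 52
f 50 52 51
f 51 52 53
f 51 53 47
f 52 44 54
f 52 54 53
f 53 54 55
f 53 55 47
f 54 44 56
f 54 56 55
f 55 56 57
f 55 57 47
f 56 44 58
f 56 58 57
f 57 58 59
f 57 59 47
f 58 44 60
f 58 60 59
f 59 60 61
f 59 61 47
f 60 44 62
f 60 62 61
f 61 62 63
f 61 63 47
f 62 44 45
f 62 45 63
f 63 45 46
f 63 46 47
f 65 67 64
f 68 65 64
f 64 67 66
f 66 68 64
f 65 71 67
f 69 65 68
f 69 71 65
f 67 71 66
f 70 68 66
f 66 71 70
f 70 69 68
f 71 69 70



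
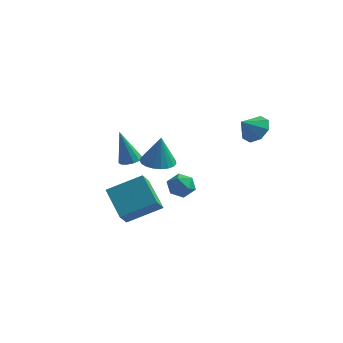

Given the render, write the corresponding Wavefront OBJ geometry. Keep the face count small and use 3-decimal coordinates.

v -3.457 1.785 -3.643
v -2.855 1.952 -3.462
v -4.043 1.735 -1.637
v -3.039 2.265 -3.509
v -3.357 2.426 -3.597
v -3.705 2.383 -3.7
v -3.975 2.15 -3.785
v -4.08 1.802 -3.825
v -3.988 1.448 -3.806
v -3.726 1.201 -3.736
v -3.379 1.14 -3.636
v -3.057 1.283 -3.538
v -2.861 1.586 -3.473
v -0.364 -2.121 -1.091
v 0.52 -1.927 -1.181
v -0.196 -2.099 0.611
v 0.365 -1.582 -1.17
v 0.084 -1.33 -1.145
v -0.275 -1.215 -1.111
v -0.649 -1.256 -1.073
v -0.974 -1.447 -1.039
v -1.194 -1.754 -1.013
v -1.27 -2.125 -1.001
v -1.189 -2.494 -1.004
v -0.966 -2.799 -1.023
v -0.639 -2.987 -1.053
v -0.264 -3.025 -1.089
v 0.093 -2.906 -1.126
v 0.371 -2.652 -1.157
v 0.523 -2.306 -1.176
v -2.794 -3.051 -3.131
v -1.182 -2.154 -2.237
v -2.781 -2.258 -3.95
v -1.169 -1.361 -3.056
v -1.571 -4.179 -4.204
v 0.041 -3.282 -3.31
v -1.558 -3.386 -5.023
v 0.054 -2.489 -4.129
v 3.49 1.378 0.181
v 4.292 1.056 0.466
v 2.95 0.702 0.939
v 4.089 1.618 0.822
v 3.535 2.04 0.804
v 2.955 2.074 0.42
v 2.688 1.7 -0.103
v 2.891 1.137 -0.46
v 3.445 0.715 -0.441
v 4.025 0.682 -0.058
v 0.619 -0.281 -3.222
v 0.94 -0.809 -2.698
v -0.06 -1.251 -3.782
v 0.261 -1.779 -3.258
v -0.266 -1.221 -2.999
v 0.154 -0.621 -2.654
v 0.726 -1.439 -3.826
v 1.146 -0.839 -3.481
v 1.006 -1.524 -3.072
v 0.393 -1.389 -2.56
v 0.487 -0.671 -3.92
v -0.126 -0.536 -3.408
f 2 1 4
f 2 4 3
f 4 1 5
f 4 5 3
f 5 1 6
f 5 6 3
f 6 1 7
f 6 7 3
f 7 1 8
f 7 8 3
f 8 1 9
f 8 9 3
f 9 1 10
f 9 10 3
f 10 1 11
f 10 11 3
f 11 1 12
f 11 12 3
f 12 1 13
f 12 13 3
f 13 1 2
f 13 2 3
f 15 14 17
f 15 17 16
f 17 14 18
f 17 18 16
f 18 14 19
f 18 19 16
f 19 14 20
f 19 20 16
f 20 14 21
f 20 21 16
f 21 14 22
f 21 22 16
f 22 14 23
f 22 23 16
f 23 14 24
f 23 24 16
f 24 14 25
f 24 25 16
f 25 14 26
f 25 26 16
f 26 14 27
f 26 27 16
f 27 14 28
f 27 28 16
f 28 14 29
f 28 29 16
f 29 14 30
f 29 30 16
f 30 14 15
f 30 15 16
f 32 34 31
f 35 32 31
f 31 34 33
f 33 35 31
f 32 38 34
f 36 32 35
f 36 38 32
f 34 38 33
f 37 35 33
f 33 38 37
f 37 36 35
f 38 36 37
f 40 39 42
f 40 42 41
f 42 39 43
f 42 43 41
f 43 39 44
f 43 44 41
f 44 39 45
f 44 45 41
f 45 39 46
f 45 46 41
f 46 39 47
f 46 47 41
f 47 39 48
f 47 48 41
f 48 39 40
f 48 40 41
f 49 60 54
f 49 54 50
f 49 50 56
f 49 56 59
f 49 59 60
f 50 54 58
f 54 60 53
f 60 59 51
f 59 56 55
f 56 50 57
f 52 58 53
f 52 53 51
f 52 51 55
f 52 55 57
f 52 57 58
f 53 58 54
f 51 53 60
f 55 51 59
f 57 55 56
f 58 57 50



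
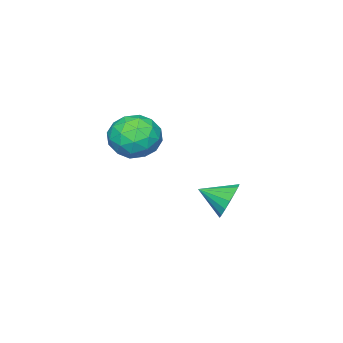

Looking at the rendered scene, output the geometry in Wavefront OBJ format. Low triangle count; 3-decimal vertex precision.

v -3.089 0.623 -2.326
v -2.778 1.081 -1.642
v -2.571 -0.463 -1.834
v -3.16 0.957 -1.515
v -3.525 0.756 -1.573
v -3.791 0.525 -1.804
v -3.896 0.316 -2.154
v -3.816 0.177 -2.544
v -3.57 0.141 -2.884
v -3.213 0.215 -3.096
v -2.828 0.383 -3.131
v -2.503 0.605 -2.982
v -2.312 0.832 -2.683
v -2.299 1.011 -2.302
v -2.467 1.101 -1.926
v -0.015 -0.127 1.84
v 0.91 -0.267 1.338
v 0.23 -1.593 2.702
v 1.155 -1.733 2.2
v 1.049 -0.95 2.909
v 0.897 -0.044 2.377
v 0.243 -1.816 1.663
v 0.091 -0.91 1.131
v 1.07 -1.311 1.229
v 1.568 -0.775 1.999
v -0.428 -1.085 2.041
v 0.07 -0.549 2.811
v 0.426 -0.068 1.514
v 0.714 -1.792 2.526
v 0.652 -1.332 2.943
v 1.196 -1.414 2.648
v 0.418 0.063 2.124
v 0.962 -0.019 1.829
v 1.044 -0.421 2.752
v 0.178 -1.841 2.211
v 0.722 -1.923 1.916
v -0.056 -0.446 1.392
v 0.488 -0.528 1.097
v 0.096 -1.439 1.288
v 1.064 -0.764 1.155
v 1.208 -1.626 1.661
v 0.671 -1.675 1.346
v 0.582 -1.142 1.033
v 1.356 -0.449 1.607
v 1.501 -1.311 2.113
v 1.438 -0.851 2.53
v 1.349 -0.318 2.217
v 1.45 -1.063 1.543
v -0.361 -0.549 1.927
v -0.216 -1.411 2.433
v -0.209 -1.542 1.823
v -0.298 -1.009 1.51
v -0.068 -0.234 2.379
v 0.076 -1.096 2.885
v 0.558 -0.718 3.007
v 0.469 -0.185 2.694
v -0.31 -0.797 2.497
f 2 1 4
f 2 4 3
f 4 1 5
f 4 5 3
f 5 1 6
f 5 6 3
f 6 1 7
f 6 7 3
f 7 1 8
f 7 8 3
f 8 1 9
f 8 9 3
f 9 1 10
f 9 10 3
f 10 1 11
f 10 11 3
f 11 1 12
f 11 12 3
f 12 1 13
f 12 13 3
f 13 1 14
f 13 14 3
f 14 1 15
f 14 15 3
f 15 1 2
f 15 2 3
f 16 53 32
f 53 27 56
f 32 56 21
f 53 56 32
f 16 32 28
f 32 21 33
f 28 33 17
f 32 33 28
f 16 28 37
f 28 17 38
f 37 38 23
f 28 38 37
f 16 37 49
f 37 23 52
f 49 52 26
f 37 52 49
f 16 49 53
f 49 26 57
f 53 57 27
f 49 57 53
f 17 33 44
f 33 21 47
f 44 47 25
f 33 47 44
f 21 56 34
f 56 27 55
f 34 55 20
f 56 55 34
f 27 57 54
f 57 26 50
f 54 50 18
f 57 50 54
f 26 52 51
f 52 23 39
f 51 39 22
f 52 39 51
f 23 38 43
f 38 17 40
f 43 40 24
f 38 40 43
f 19 45 31
f 45 25 46
f 31 46 20
f 45 46 31
f 19 31 29
f 31 20 30
f 29 30 18
f 31 30 29
f 19 29 36
f 29 18 35
f 36 35 22
f 29 35 36
f 19 36 41
f 36 22 42
f 41 42 24
f 36 42 41
f 19 41 45
f 41 24 48
f 45 48 25
f 41 48 45
f 20 46 34
f 46 25 47
f 34 47 21
f 46 47 34
f 18 30 54
f 30 20 55
f 54 55 27
f 30 55 54
f 22 35 51
f 35 18 50
f 51 50 26
f 35 50 51
f 24 42 43
f 42 22 39
f 43 39 23
f 42 39 43
f 25 48 44
f 48 24 40
f 44 40 17
f 48 40 44



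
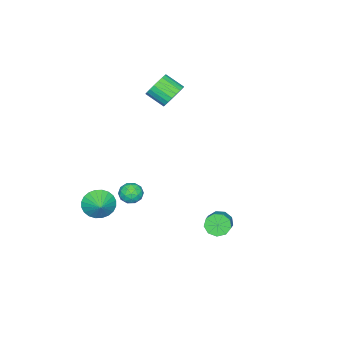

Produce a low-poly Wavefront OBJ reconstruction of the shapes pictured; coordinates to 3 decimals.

v 2.183 -3.273 -2.614
v 2.786 -3.488 -3.275
v 2.897 -2.647 -2.166
v 2.625 -3.201 -3.418
v 2.396 -2.926 -3.439
v 2.134 -2.703 -3.334
v 1.881 -2.567 -3.12
v 1.673 -2.539 -2.829
v 1.543 -2.622 -2.505
v 1.51 -2.805 -2.197
v 1.58 -3.059 -1.953
v 1.742 -3.345 -1.81
v 1.971 -3.621 -1.789
v 2.232 -3.844 -1.894
v 2.486 -3.98 -2.108
v 2.694 -4.008 -2.399
v 2.824 -3.925 -2.723
v 2.856 -3.742 -3.031
v -1.328 1.926 -4.278
v -0.878 1.627 -4.754
v 0.058 2.056 -4.138
v -0.392 2.354 -3.662
v -0.995 2.084 -4.896
v -0.058 2.513 -4.28
v -1.267 2.467 -4.748
v -0.33 2.896 -4.132
v -1.568 2.597 -4.381
v -0.631 3.025 -3.765
v -1.757 2.412 -3.965
v -0.82 2.841 -3.349
v -1.745 2 -3.696
v -0.809 2.429 -3.08
v -1.539 1.553 -3.699
v -0.602 1.982 -3.083
v -1.234 1.28 -3.973
v -0.297 1.709 -3.357
v -0.973 1.31 -4.39
v -0.036 1.738 -3.774
v -1.208 -2.851 -3.57
v -0.759 -2.813 -4.125
v -0.401 -3.407 -2.955
v 0.048 -3.369 -3.51
v -0.132 -2.775 -3.153
v -0.63 -2.432 -3.533
v -0.53 -3.788 -3.547
v -1.028 -3.445 -3.927
v -0.339 -3.392 -4.11
v -0.093 -2.766 -3.867
v -1.067 -3.454 -3.213
v -0.821 -2.828 -2.97
v -1.054 -2.783 -3.902
v -0.106 -3.437 -3.178
v -0.211 -3.088 -2.969
v 0.053 -3.065 -3.295
v -0.979 -2.559 -3.554
v -0.715 -2.537 -3.88
v -0.346 -2.515 -3.309
v -0.445 -3.683 -3.2
v -0.181 -3.661 -3.526
v -1.213 -3.155 -3.785
v -0.949 -3.132 -4.111
v -0.814 -3.705 -3.771
v -0.544 -3.101 -4.219
v -0.069 -3.427 -3.857
v -0.409 -3.674 -3.879
v -0.702 -3.472 -4.102
v -0.399 -2.733 -4.076
v 0.075 -3.06 -3.715
v -0.03 -2.711 -3.505
v -0.324 -2.509 -3.729
v -0.153 -3.073 -4.068
v -1.235 -3.16 -3.365
v -0.761 -3.487 -3.004
v -0.836 -3.711 -3.351
v -1.13 -3.509 -3.575
v -1.091 -2.793 -3.223
v -0.616 -3.119 -2.861
v -0.458 -2.748 -2.978
v -0.751 -2.546 -3.201
v -1.007 -3.147 -3.012
v -3.872 -2.484 2.433
v -3.056 -2.327 2.561
v -2.953 -3.399 3.215
v -3.768 -3.556 3.087
v -3.204 -2.173 2.837
v -3.101 -3.244 3.492
v -3.468 -2.072 3.043
v -3.364 -3.144 3.698
v -3.801 -2.043 3.144
v -3.698 -3.114 3.799
v -4.146 -2.09 3.121
v -4.043 -3.161 3.776
v -4.444 -2.205 2.98
v -4.341 -3.276 3.635
v -4.643 -2.368 2.744
v -4.54 -3.44 3.399
v -4.709 -2.552 2.454
v -4.605 -3.623 3.109
v -4.629 -2.724 2.161
v -4.526 -3.795 2.815
v -4.419 -2.854 1.914
v -4.316 -3.925 2.569
v -4.114 -2.921 1.757
v -4.011 -3.992 2.412
v -3.768 -2.912 1.717
v -3.664 -3.983 2.372
v -3.439 -2.829 1.801
v -3.335 -3.9 2.455
v -3.185 -2.686 1.993
v -3.081 -3.758 2.648
v -3.049 -2.509 2.262
v -2.946 -3.581 2.917
f 2 1 4
f 2 4 3
f 4 1 5
f 4 5 3
f 5 1 6
f 5 6 3
f 6 1 7
f 6 7 3
f 7 1 8
f 7 8 3
f 8 1 9
f 8 9 3
f 9 1 10
f 9 10 3
f 10 1 11
f 10 11 3
f 11 1 12
f 11 12 3
f 12 1 13
f 12 13 3
f 13 1 14
f 13 14 3
f 14 1 15
f 14 15 3
f 15 1 16
f 15 16 3
f 16 1 17
f 16 17 3
f 17 1 18
f 17 18 3
f 18 1 2
f 18 2 3
f 20 19 23
f 20 23 21
f 21 23 24
f 21 24 22
f 23 19 25
f 23 25 24
f 24 25 26
f 24 26 22
f 25 19 27
f 25 27 26
f 26 27 28
f 26 28 22
f 27 19 29
f 27 29 28
f 28 29 30
f 28 30 22
f 29 19 31
f 29 31 30
f 30 31 32
f 30 32 22
f 31 19 33
f 31 33 32
f 32 33 34
f 32 34 22
f 33 19 35
f 33 35 34
f 34 35 36
f 34 36 22
f 35 19 37
f 35 37 36
f 36 37 38
f 36 38 22
f 37 19 20
f 37 20 38
f 38 20 21
f 38 21 22
f 39 76 55
f 76 50 79
f 55 79 44
f 76 79 55
f 39 55 51
f 55 44 56
f 51 56 40
f 55 56 51
f 39 51 60
f 51 40 61
f 60 61 46
f 51 61 60
f 39 60 72
f 60 46 75
f 72 75 49
f 60 75 72
f 39 72 76
f 72 49 80
f 76 80 50
f 72 80 76
f 40 56 67
f 56 44 70
f 67 70 48
f 56 70 67
f 44 79 57
f 79 50 78
f 57 78 43
f 79 78 57
f 50 80 77
f 80 49 73
f 77 73 41
f 80 73 77
f 49 75 74
f 75 46 62
f 74 62 45
f 75 62 74
f 46 61 66
f 61 40 63
f 66 63 47
f 61 63 66
f 42 68 54
f 68 48 69
f 54 69 43
f 68 69 54
f 42 54 52
f 54 43 53
f 52 53 41
f 54 53 52
f 42 52 59
f 52 41 58
f 59 58 45
f 52 58 59
f 42 59 64
f 59 45 65
f 64 65 47
f 59 65 64
f 42 64 68
f 64 47 71
f 68 71 48
f 64 71 68
f 43 69 57
f 69 48 70
f 57 70 44
f 69 70 57
f 41 53 77
f 53 43 78
f 77 78 50
f 53 78 77
f 45 58 74
f 58 41 73
f 74 73 49
f 58 73 74
f 47 65 66
f 65 45 62
f 66 62 46
f 65 62 66
f 48 71 67
f 71 47 63
f 67 63 40
f 71 63 67
f 82 81 85
f 82 85 83
f 83 85 86
f 83 86 84
f 85 81 87
f 85 87 86
f 86 87 88
f 86 88 84
f 87 81 89
f 87 89 88
f 88 89 90
f 88 90 84
f 89 81 91
f 89 91 90
f 90 91 92
f 90 92 84
f 91 81 93
f 91 93 92
f 92 93 94
f 92 94 84
f 93 81 95
f 93 95 94
f 94 95 96
f 94 96 84
f 95 81 97
f 95 97 96
f 96 97 98
f 96 98 84
f 97 81 99
f 97 99 98
f 98 99 100
f 98 100 84
f 99 81 101
f 99 101 100
f 100 101 102
f 100 102 84
f 101 81 103
f 101 103 102
f 102 103 104
f 102 104 84
f 103 81 105
f 103 105 104
f 104 105 106
f 104 106 84
f 105 81 107
f 105 107 106
f 106 107 108
f 106 108 84
f 107 81 109
f 107 109 108
f 108 109 110
f 108 110 84
f 109 81 111
f 109 111 110
f 110 111 112
f 110 112 84
f 111 81 82
f 111 82 112
f 112 82 83
f 112 83 84



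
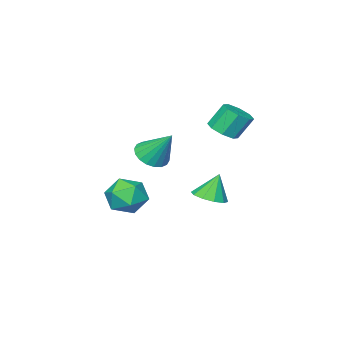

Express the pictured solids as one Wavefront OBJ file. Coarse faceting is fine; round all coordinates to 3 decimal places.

v 2.228 -1.143 0.895
v 2.964 -0.697 0.633
v 2.052 0.023 2.385
v 2.669 -0.501 0.445
v 2.287 -0.433 0.346
v 1.893 -0.505 0.356
v 1.566 -0.703 0.473
v 1.369 -0.989 0.673
v 1.343 -1.305 0.918
v 1.492 -1.589 1.158
v 1.786 -1.785 1.346
v 2.168 -1.854 1.444
v 2.562 -1.781 1.434
v 2.89 -1.583 1.318
v 3.086 -1.297 1.117
v 3.113 -0.981 0.873
v 3.265 -0.148 -1.272
v 3.863 -0.382 -0.374
v 3.797 -1.678 -2.026
v 4.395 -1.912 -1.128
v 3.293 -1.923 -1.075
v 2.963 -0.978 -0.609
v 4.697 -1.082 -1.791
v 4.367 -0.137 -1.325
v 4.748 -0.959 -0.695
v 3.88 -1.479 -0.252
v 3.78 -0.581 -2.148
v 2.912 -1.101 -1.705
v -1.872 -1.715 -3.251
v -1.072 -1.341 -2.992
v -2.388 -1.585 -1.849
v -1.417 -0.921 -3.158
v -1.936 -0.804 -3.359
v -2.43 -1.034 -3.52
v -2.711 -1.525 -3.577
v -2.672 -2.089 -3.511
v -2.327 -2.509 -3.345
v -1.808 -2.626 -3.143
v -1.314 -2.396 -2.983
v -1.033 -1.905 -2.925
v -1.534 -0.497 1.551
v -0.95 0.084 1.651
v -1.562 0.498 2.828
v -2.146 -0.083 2.729
v -1.448 0.295 1.318
v -2.06 0.709 2.495
v -1.997 0.041 1.121
v -2.609 0.455 2.299
v -2.274 -0.527 1.177
v -2.886 -0.113 2.354
v -2.118 -1.078 1.452
v -2.73 -0.664 2.629
v -1.62 -1.289 1.785
v -2.232 -0.875 2.962
v -1.071 -1.035 1.981
v -1.683 -0.621 3.159
v -0.794 -0.467 1.926
v -1.406 -0.053 3.103
f 2 1 4
f 2 4 3
f 4 1 5
f 4 5 3
f 5 1 6
f 5 6 3
f 6 1 7
f 6 7 3
f 7 1 8
f 7 8 3
f 8 1 9
f 8 9 3
f 9 1 10
f 9 10 3
f 10 1 11
f 10 11 3
f 11 1 12
f 11 12 3
f 12 1 13
f 12 13 3
f 13 1 14
f 13 14 3
f 14 1 15
f 14 15 3
f 15 1 16
f 15 16 3
f 16 1 2
f 16 2 3
f 17 28 22
f 17 22 18
f 17 18 24
f 17 24 27
f 17 27 28
f 18 22 26
f 22 28 21
f 28 27 19
f 27 24 23
f 24 18 25
f 20 26 21
f 20 21 19
f 20 19 23
f 20 23 25
f 20 25 26
f 21 26 22
f 19 21 28
f 23 19 27
f 25 23 24
f 26 25 18
f 30 29 32
f 30 32 31
f 32 29 33
f 32 33 31
f 33 29 34
f 33 34 31
f 34 29 35
f 34 35 31
f 35 29 36
f 35 36 31
f 36 29 37
f 36 37 31
f 37 29 38
f 37 38 31
f 38 29 39
f 38 39 31
f 39 29 40
f 39 40 31
f 40 29 30
f 40 30 31
f 42 41 45
f 42 45 43
f 43 45 46
f 43 46 44
f 45 41 47
f 45 47 46
f 46 47 48
f 46 48 44
f 47 41 49
f 47 49 48
f 48 49 50
f 48 50 44
f 49 41 51
f 49 51 50
f 50 51 52
f 50 52 44
f 51 41 53
f 51 53 52
f 52 53 54
f 52 54 44
f 53 41 55
f 53 55 54
f 54 55 56
f 54 56 44
f 55 41 57
f 55 57 56
f 56 57 58
f 56 58 44
f 57 41 42
f 57 42 58
f 58 42 43
f 58 43 44



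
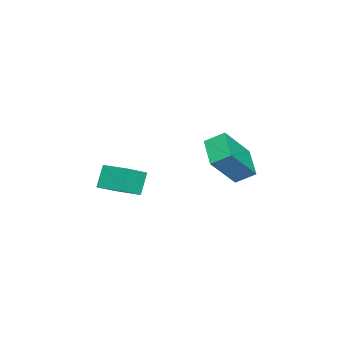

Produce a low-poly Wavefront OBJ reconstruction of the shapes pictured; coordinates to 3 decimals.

v 0.532 -1.118 -2.503
v 1.443 -1.564 -1.941
v 1.008 0.146 -2.272
v 1.919 -0.301 -1.71
v 1.121 -1.159 -3.49
v 2.032 -1.606 -2.928
v 1.597 0.104 -3.259
v 2.508 -0.342 -2.697
v 0.711 3.465 -1.107
v 1.81 2.834 0.282
v 0.516 4.244 -0.598
v 1.615 3.613 0.79
v 1.865 4.147 -1.71
v 2.964 3.516 -0.322
v 1.67 4.926 -1.202
v 2.769 4.295 0.187
f 2 4 1
f 5 2 1
f 1 4 3
f 3 5 1
f 2 8 4
f 6 2 5
f 6 8 2
f 4 8 3
f 7 5 3
f 3 8 7
f 7 6 5
f 8 6 7
f 10 12 9
f 13 10 9
f 9 12 11
f 11 13 9
f 10 16 12
f 14 10 13
f 14 16 10
f 12 16 11
f 15 13 11
f 11 16 15
f 15 14 13
f 16 14 15



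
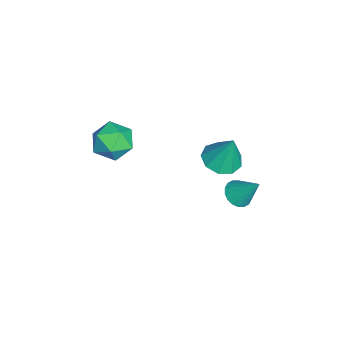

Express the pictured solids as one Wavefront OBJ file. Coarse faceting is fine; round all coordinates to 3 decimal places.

v 1.538 -3.122 3.031
v 2.379 -3.497 3.641
v 1.901 -4.343 1.779
v 2.742 -4.718 2.389
v 1.702 -4.874 2.726
v 1.478 -4.12 3.5
v 2.802 -3.72 1.92
v 2.578 -2.966 2.694
v 3.16 -3.867 2.954
v 2.48 -4.58 3.452
v 1.8 -3.26 1.968
v 1.12 -3.973 2.466
v 2.374 1.027 2.072
v 3.339 0.938 1.926
v 2.686 1.553 3.808
v 3.14 1.56 1.773
v 2.583 1.932 1.76
v 1.928 1.881 1.894
v 1.482 1.43 2.11
v 1.453 0.791 2.309
v 1.855 0.262 2.398
v 2.5 0.091 2.333
v 3.086 0.358 2.147
v 1.444 1.782 -1.637
v 2.164 1.555 -1.723
v 1.916 2.758 -0.263
v 2.149 1.833 -1.916
v 1.994 2.101 -2.053
v 1.731 2.305 -2.107
v 1.41 2.406 -2.069
v 1.096 2.383 -1.945
v 0.851 2.242 -1.76
v 0.724 2.009 -1.55
v 0.739 1.731 -1.358
v 0.893 1.463 -1.221
v 1.157 1.259 -1.166
v 1.478 1.158 -1.205
v 1.792 1.18 -1.329
v 2.037 1.322 -1.514
f 1 12 6
f 1 6 2
f 1 2 8
f 1 8 11
f 1 11 12
f 2 6 10
f 6 12 5
f 12 11 3
f 11 8 7
f 8 2 9
f 4 10 5
f 4 5 3
f 4 3 7
f 4 7 9
f 4 9 10
f 5 10 6
f 3 5 12
f 7 3 11
f 9 7 8
f 10 9 2
f 14 13 16
f 14 16 15
f 16 13 17
f 16 17 15
f 17 13 18
f 17 18 15
f 18 13 19
f 18 19 15
f 19 13 20
f 19 20 15
f 20 13 21
f 20 21 15
f 21 13 22
f 21 22 15
f 22 13 23
f 22 23 15
f 23 13 14
f 23 14 15
f 25 24 27
f 25 27 26
f 27 24 28
f 27 28 26
f 28 24 29
f 28 29 26
f 29 24 30
f 29 30 26
f 30 24 31
f 30 31 26
f 31 24 32
f 31 32 26
f 32 24 33
f 32 33 26
f 33 24 34
f 33 34 26
f 34 24 35
f 34 35 26
f 35 24 36
f 35 36 26
f 36 24 37
f 36 37 26
f 37 24 38
f 37 38 26
f 38 24 39
f 38 39 26
f 39 24 25
f 39 25 26



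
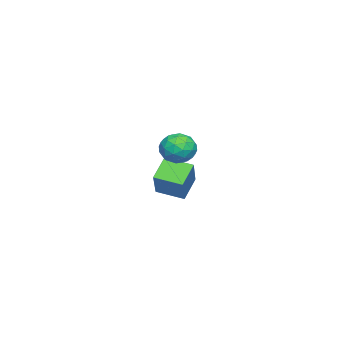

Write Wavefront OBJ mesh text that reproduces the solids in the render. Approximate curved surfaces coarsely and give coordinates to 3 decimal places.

v 2.665 0.949 1.783
v 3.272 0.987 1.28
v 2.048 0.173 0.98
v 2.655 0.211 0.477
v 2.736 -0.165 1.165
v 3.117 0.314 1.662
v 2.203 0.846 0.598
v 2.584 1.325 1.095
v 2.986 0.923 0.548
v 3.315 0.298 0.899
v 2.005 0.862 1.361
v 2.334 0.237 1.712
v 3.023 1.036 1.602
v 2.297 0.124 0.658
v 2.345 -0.097 1.062
v 2.701 -0.075 0.767
v 2.932 0.641 1.826
v 3.288 0.663 1.531
v 2.973 -0.014 1.463
v 2.032 0.497 0.729
v 2.388 0.519 0.434
v 2.619 1.235 1.493
v 2.975 1.257 1.198
v 2.347 1.174 0.797
v 3.211 1.021 0.876
v 2.848 0.565 0.404
v 2.583 0.938 0.475
v 2.807 1.22 0.767
v 3.405 0.653 1.082
v 3.042 0.197 0.61
v 3.09 -0.024 1.015
v 3.314 0.258 1.307
v 3.237 0.616 0.652
v 2.278 0.963 1.65
v 1.915 0.507 1.178
v 2.006 0.902 0.953
v 2.23 1.184 1.245
v 2.472 0.595 1.856
v 2.109 0.139 1.384
v 2.513 -0.06 1.493
v 2.737 0.222 1.785
v 2.083 0.544 1.608
v -3.257 -1.948 -2.444
v -2.145 -1.655 -1.206
v -3.283 -0.688 -2.719
v -2.171 -0.394 -1.481
v -2.309 -2.106 -3.259
v -1.197 -1.812 -2.021
v -2.335 -0.845 -3.534
v -1.223 -0.552 -2.296
f 1 38 17
f 38 12 41
f 17 41 6
f 38 41 17
f 1 17 13
f 17 6 18
f 13 18 2
f 17 18 13
f 1 13 22
f 13 2 23
f 22 23 8
f 13 23 22
f 1 22 34
f 22 8 37
f 34 37 11
f 22 37 34
f 1 34 38
f 34 11 42
f 38 42 12
f 34 42 38
f 2 18 29
f 18 6 32
f 29 32 10
f 18 32 29
f 6 41 19
f 41 12 40
f 19 40 5
f 41 40 19
f 12 42 39
f 42 11 35
f 39 35 3
f 42 35 39
f 11 37 36
f 37 8 24
f 36 24 7
f 37 24 36
f 8 23 28
f 23 2 25
f 28 25 9
f 23 25 28
f 4 30 16
f 30 10 31
f 16 31 5
f 30 31 16
f 4 16 14
f 16 5 15
f 14 15 3
f 16 15 14
f 4 14 21
f 14 3 20
f 21 20 7
f 14 20 21
f 4 21 26
f 21 7 27
f 26 27 9
f 21 27 26
f 4 26 30
f 26 9 33
f 30 33 10
f 26 33 30
f 5 31 19
f 31 10 32
f 19 32 6
f 31 32 19
f 3 15 39
f 15 5 40
f 39 40 12
f 15 40 39
f 7 20 36
f 20 3 35
f 36 35 11
f 20 35 36
f 9 27 28
f 27 7 24
f 28 24 8
f 27 24 28
f 10 33 29
f 33 9 25
f 29 25 2
f 33 25 29
f 44 46 43
f 47 44 43
f 43 46 45
f 45 47 43
f 44 50 46
f 48 44 47
f 48 50 44
f 46 50 45
f 49 47 45
f 45 50 49
f 49 48 47
f 50 48 49



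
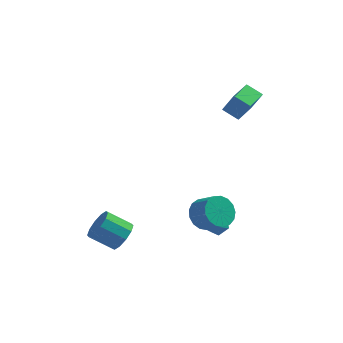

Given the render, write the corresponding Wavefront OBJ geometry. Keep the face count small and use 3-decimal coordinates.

v 1.419 -1.781 -3.905
v 1.94 -1.351 -4.198
v 2.24 -2.609 -3.662
v 2.761 -2.179 -3.955
v 2.437 -1.987 -3.322
v 1.93 -1.475 -3.472
v 2.25 -2.485 -4.388
v 1.743 -1.973 -4.538
v 2.453 -1.786 -4.496
v 2.569 -1.478 -3.838
v 1.611 -2.482 -4.022
v 1.727 -2.174 -3.364
v 1.545 3.054 2.077
v 2.212 2.824 3.389
v 2.034 4.64 2.106
v 2.701 4.41 3.418
v 2.499 2.77 1.542
v 3.166 2.54 2.854
v 2.988 4.356 1.571
v 3.655 4.126 2.883
v -2.797 -3.443 -4.441
v -2.274 -3.19 -3.64
v -3.639 -3.284 -2.718
v -4.163 -3.537 -3.519
v -2.483 -2.677 -3.898
v -3.849 -2.771 -2.976
v -2.813 -2.456 -4.364
v -4.178 -2.55 -3.442
v -3.137 -2.613 -4.859
v -4.502 -2.706 -3.938
v -3.331 -3.086 -5.195
v -4.696 -3.18 -4.273
v -3.321 -3.696 -5.242
v -4.686 -3.79 -4.32
v -3.111 -4.209 -4.984
v -4.477 -4.303 -4.062
v -2.782 -4.43 -4.518
v -4.147 -4.524 -3.596
v -2.458 -4.274 -4.022
v -3.823 -4.367 -3.101
v -2.264 -3.8 -3.687
v -3.629 -3.894 -2.765
v 1.515 -2.879 -2.489
v 2.238 -2.666 -3.191
v 3.189 -3.268 -2.392
v 2.465 -3.481 -1.691
v 2.24 -2.271 -2.895
v 3.191 -2.874 -2.097
v 2.076 -2.016 -2.507
v 3.027 -2.618 -1.709
v 1.783 -1.958 -2.115
v 2.734 -2.56 -1.316
v 1.429 -2.111 -1.808
v 2.38 -2.713 -1.01
v 1.094 -2.44 -1.658
v 2.045 -3.042 -0.859
v 0.856 -2.87 -1.698
v 1.807 -3.472 -0.899
v 0.768 -3.301 -1.919
v 1.719 -3.904 -1.121
v 0.852 -3.636 -2.271
v 1.802 -4.239 -1.473
v 1.087 -3.798 -2.673
v 2.038 -4.4 -1.875
v 1.42 -3.749 -3.033
v 2.371 -4.351 -2.234
v 1.775 -3.5 -3.268
v 2.726 -4.103 -2.47
v 2.07 -3.11 -3.325
v 3.021 -3.712 -2.527
f 1 12 6
f 1 6 2
f 1 2 8
f 1 8 11
f 1 11 12
f 2 6 10
f 6 12 5
f 12 11 3
f 11 8 7
f 8 2 9
f 4 10 5
f 4 5 3
f 4 3 7
f 4 7 9
f 4 9 10
f 5 10 6
f 3 5 12
f 7 3 11
f 9 7 8
f 10 9 2
f 14 16 13
f 17 14 13
f 13 16 15
f 15 17 13
f 14 20 16
f 18 14 17
f 18 20 14
f 16 20 15
f 19 17 15
f 15 20 19
f 19 18 17
f 20 18 19
f 22 21 25
f 22 25 23
f 23 25 26
f 23 26 24
f 25 21 27
f 25 27 26
f 26 27 28
f 26 28 24
f 27 21 29
f 27 29 28
f 28 29 30
f 28 30 24
f 29 21 31
f 29 31 30
f 30 31 32
f 30 32 24
f 31 21 33
f 31 33 32
f 32 33 34
f 32 34 24
f 33 21 35
f 33 35 34
f 34 35 36
f 34 36 24
f 35 21 37
f 35 37 36
f 36 37 38
f 36 38 24
f 37 21 39
f 37 39 38
f 38 39 40
f 38 40 24
f 39 21 41
f 39 41 40
f 40 41 42
f 40 42 24
f 41 21 22
f 41 22 42
f 42 22 23
f 42 23 24
f 44 43 47
f 44 47 45
f 45 47 48
f 45 48 46
f 47 43 49
f 47 49 48
f 48 49 50
f 48 50 46
f 49 43 51
f 49 51 50
f 50 51 52
f 50 52 46
f 51 43 53
f 51 53 52
f 52 53 54
f 52 54 46
f 53 43 55
f 53 55 54
f 54 55 56
f 54 56 46
f 55 43 57
f 55 57 56
f 56 57 58
f 56 58 46
f 57 43 59
f 57 59 58
f 58 59 60
f 58 60 46
f 59 43 61
f 59 61 60
f 60 61 62
f 60 62 46
f 61 43 63
f 61 63 62
f 62 63 64
f 62 64 46
f 63 43 65
f 63 65 64
f 64 65 66
f 64 66 46
f 65 43 67
f 65 67 66
f 66 67 68
f 66 68 46
f 67 43 69
f 67 69 68
f 68 69 70
f 68 70 46
f 69 43 44
f 69 44 70
f 70 44 45
f 70 45 46



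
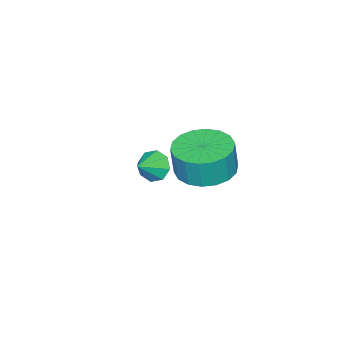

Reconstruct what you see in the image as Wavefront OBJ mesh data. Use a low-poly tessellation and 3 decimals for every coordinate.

v 2.319 1.156 0.96
v 3.294 0.685 0.827
v 3.435 0.634 2.048
v 2.461 1.104 2.18
v 3.402 1.158 0.834
v 3.543 1.106 2.055
v 3.296 1.63 0.867
v 3.438 1.579 2.088
v 2.997 2.009 0.917
v 3.138 1.957 2.138
v 2.563 2.218 0.976
v 2.705 2.166 2.197
v 2.082 2.217 1.032
v 2.223 2.165 2.253
v 1.647 2.006 1.073
v 1.788 1.954 2.294
v 1.345 1.626 1.092
v 1.486 1.575 2.313
v 1.237 1.154 1.085
v 1.378 1.102 2.306
v 1.342 0.681 1.052
v 1.484 0.63 2.273
v 1.642 0.303 1.002
v 1.783 0.251 2.223
v 2.075 0.094 0.943
v 2.217 0.042 2.164
v 2.557 0.095 0.887
v 2.698 0.043 2.108
v 2.992 0.306 0.846
v 3.133 0.254 2.067
v -0.477 -2.933 -2.448
v -0.214 -3.361 -2.964
v 0.457 -3.007 -1.912
v -0.116 -2.828 -3.062
v -0.23 -2.356 -2.801
v -0.488 -2.223 -2.333
v -0.74 -2.506 -1.932
v -0.838 -3.039 -1.834
v -0.725 -3.51 -2.096
v -0.466 -3.644 -2.564
f 2 1 5
f 2 5 3
f 3 5 6
f 3 6 4
f 5 1 7
f 5 7 6
f 6 7 8
f 6 8 4
f 7 1 9
f 7 9 8
f 8 9 10
f 8 10 4
f 9 1 11
f 9 11 10
f 10 11 12
f 10 12 4
f 11 1 13
f 11 13 12
f 12 13 14
f 12 14 4
f 13 1 15
f 13 15 14
f 14 15 16
f 14 16 4
f 15 1 17
f 15 17 16
f 16 17 18
f 16 18 4
f 17 1 19
f 17 19 18
f 18 19 20
f 18 20 4
f 19 1 21
f 19 21 20
f 20 21 22
f 20 22 4
f 21 1 23
f 21 23 22
f 22 23 24
f 22 24 4
f 23 1 25
f 23 25 24
f 24 25 26
f 24 26 4
f 25 1 27
f 25 27 26
f 26 27 28
f 26 28 4
f 27 1 29
f 27 29 28
f 28 29 30
f 28 30 4
f 29 1 2
f 29 2 30
f 30 2 3
f 30 3 4
f 32 31 34
f 32 34 33
f 34 31 35
f 34 35 33
f 35 31 36
f 35 36 33
f 36 31 37
f 36 37 33
f 37 31 38
f 37 38 33
f 38 31 39
f 38 39 33
f 39 31 40
f 39 40 33
f 40 31 32
f 40 32 33



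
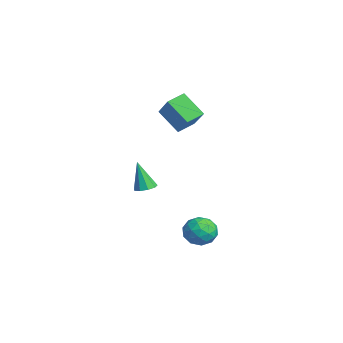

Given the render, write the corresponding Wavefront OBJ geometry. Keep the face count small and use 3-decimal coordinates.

v -2.156 -1.432 2.466
v -3.206 -2.307 3.728
v -2.598 -0.369 2.836
v -3.648 -1.244 4.097
v -0.632 -1.276 3.843
v -1.682 -2.151 5.104
v -1.074 -0.213 4.212
v -2.124 -1.088 5.474
v 2.394 -1.37 -3.412
v 2.992 -0.587 -3.077
v 3.408 -2.473 -2.643
v 4.006 -1.69 -2.308
v 3.047 -1.814 -1.924
v 2.42 -1.132 -2.399
v 3.98 -1.928 -3.321
v 3.353 -1.246 -3.796
v 3.972 -0.932 -3.02
v 3.395 -0.861 -2.157
v 3.005 -2.199 -3.563
v 2.428 -2.128 -2.7
v 2.604 -0.882 -3.312
v 3.796 -2.178 -2.408
v 3.232 -2.251 -2.182
v 3.584 -1.791 -1.985
v 2.267 -1.202 -2.913
v 2.619 -0.742 -2.716
v 2.651 -1.463 -2.039
v 3.781 -2.318 -3.004
v 4.133 -1.858 -2.807
v 2.816 -1.269 -3.735
v 3.168 -0.809 -3.538
v 3.749 -1.597 -3.681
v 3.531 -0.624 -3.082
v 4.128 -1.272 -2.63
v 4.113 -1.412 -3.225
v 3.744 -1.012 -3.504
v 3.192 -0.582 -2.574
v 3.788 -1.231 -2.122
v 3.224 -1.303 -1.897
v 2.856 -0.903 -2.176
v 3.769 -0.785 -2.541
v 2.612 -1.829 -3.598
v 3.208 -2.478 -3.146
v 3.544 -2.157 -3.544
v 3.176 -1.757 -3.823
v 2.272 -1.788 -3.09
v 2.869 -2.436 -2.638
v 2.656 -2.048 -2.216
v 2.287 -1.648 -2.495
v 2.631 -2.275 -3.179
v -1.887 -3.399 -1.638
v -1.204 -3.4 -1.484
v -2.313 -3.781 0.258
v -1.382 -2.958 -1.436
v -1.797 -2.723 -1.481
v -2.253 -2.804 -1.6
v -2.539 -3.164 -1.737
v -2.519 -3.634 -1.827
v -2.203 -3.994 -1.829
v -1.74 -4.076 -1.741
v -1.345 -3.841 -1.605
f 2 4 1
f 5 2 1
f 1 4 3
f 3 5 1
f 2 8 4
f 6 2 5
f 6 8 2
f 4 8 3
f 7 5 3
f 3 8 7
f 7 6 5
f 8 6 7
f 9 46 25
f 46 20 49
f 25 49 14
f 46 49 25
f 9 25 21
f 25 14 26
f 21 26 10
f 25 26 21
f 9 21 30
f 21 10 31
f 30 31 16
f 21 31 30
f 9 30 42
f 30 16 45
f 42 45 19
f 30 45 42
f 9 42 46
f 42 19 50
f 46 50 20
f 42 50 46
f 10 26 37
f 26 14 40
f 37 40 18
f 26 40 37
f 14 49 27
f 49 20 48
f 27 48 13
f 49 48 27
f 20 50 47
f 50 19 43
f 47 43 11
f 50 43 47
f 19 45 44
f 45 16 32
f 44 32 15
f 45 32 44
f 16 31 36
f 31 10 33
f 36 33 17
f 31 33 36
f 12 38 24
f 38 18 39
f 24 39 13
f 38 39 24
f 12 24 22
f 24 13 23
f 22 23 11
f 24 23 22
f 12 22 29
f 22 11 28
f 29 28 15
f 22 28 29
f 12 29 34
f 29 15 35
f 34 35 17
f 29 35 34
f 12 34 38
f 34 17 41
f 38 41 18
f 34 41 38
f 13 39 27
f 39 18 40
f 27 40 14
f 39 40 27
f 11 23 47
f 23 13 48
f 47 48 20
f 23 48 47
f 15 28 44
f 28 11 43
f 44 43 19
f 28 43 44
f 17 35 36
f 35 15 32
f 36 32 16
f 35 32 36
f 18 41 37
f 41 17 33
f 37 33 10
f 41 33 37
f 52 51 54
f 52 54 53
f 54 51 55
f 54 55 53
f 55 51 56
f 55 56 53
f 56 51 57
f 56 57 53
f 57 51 58
f 57 58 53
f 58 51 59
f 58 59 53
f 59 51 60
f 59 60 53
f 60 51 61
f 60 61 53
f 61 51 52
f 61 52 53

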